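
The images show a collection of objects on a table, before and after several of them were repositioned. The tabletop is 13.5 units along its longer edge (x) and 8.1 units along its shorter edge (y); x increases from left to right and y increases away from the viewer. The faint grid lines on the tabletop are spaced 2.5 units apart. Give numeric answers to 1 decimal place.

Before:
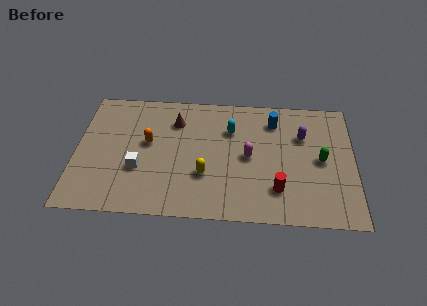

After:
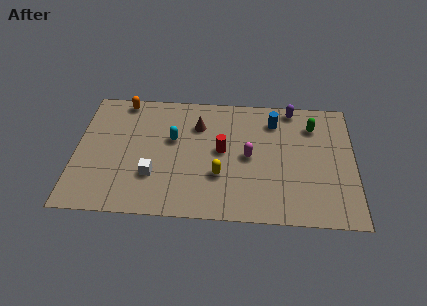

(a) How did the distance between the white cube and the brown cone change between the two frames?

+0.4

They were about 3.6 units apart before and 4.0 after — 0.4 units further apart.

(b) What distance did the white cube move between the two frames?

0.8

The white cube was near (3.1, 2.9) before and (3.8, 2.5) after, so it travelled √(0.7² + 0.4²) ≈ 0.8 units.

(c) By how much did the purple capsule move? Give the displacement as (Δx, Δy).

(-0.5, 1.8)

The purple capsule started near (11.0, 5.5) and ended near (10.5, 7.3).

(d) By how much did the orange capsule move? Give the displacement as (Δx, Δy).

(-1.3, 2.7)

From the two frames, the orange capsule sits at roughly (3.5, 4.6) before and (2.2, 7.3) after.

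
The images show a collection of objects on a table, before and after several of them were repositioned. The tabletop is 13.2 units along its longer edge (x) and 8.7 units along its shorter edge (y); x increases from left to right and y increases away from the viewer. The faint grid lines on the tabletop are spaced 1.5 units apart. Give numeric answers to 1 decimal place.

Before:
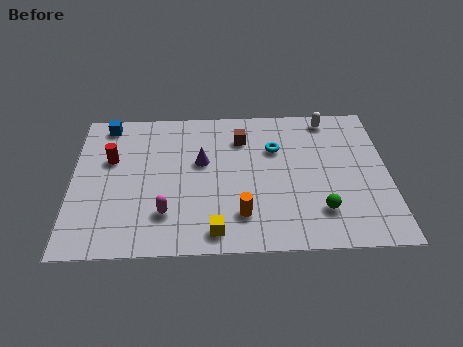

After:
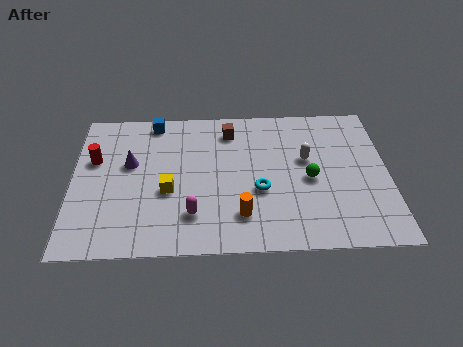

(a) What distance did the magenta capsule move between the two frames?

1.1

From (3.9, 2.2) to (5.0, 2.1), the magenta capsule covered √(1.1² + 0.1²) ≈ 1.1 units.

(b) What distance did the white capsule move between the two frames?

2.7

The white capsule was near (10.8, 7.7) before and (9.8, 5.2) after, so it travelled √(1.0² + 2.5²) ≈ 2.7 units.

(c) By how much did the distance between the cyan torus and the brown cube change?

+2.3

Before: roughly 1.6 units apart; after: 3.9. That's 2.3 units further apart.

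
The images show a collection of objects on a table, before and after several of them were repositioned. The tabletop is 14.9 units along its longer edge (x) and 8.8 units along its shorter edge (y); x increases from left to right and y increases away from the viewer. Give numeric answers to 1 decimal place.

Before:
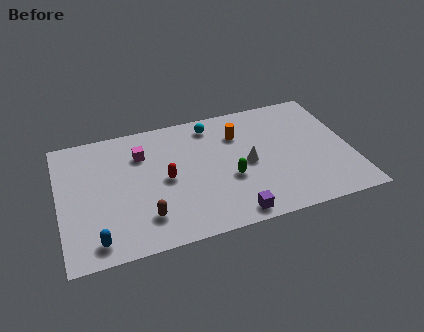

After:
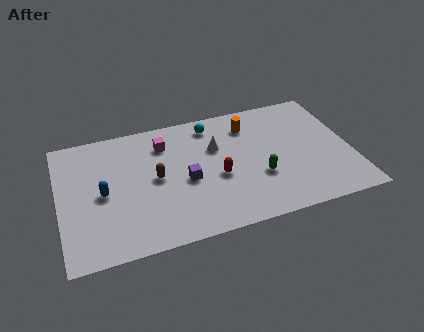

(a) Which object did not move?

the cyan sphere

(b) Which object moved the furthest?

the purple cube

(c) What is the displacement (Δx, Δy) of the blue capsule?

(0.5, 3.0)

From the two frames, the blue capsule sits at roughly (1.7, 1.2) before and (2.2, 4.2) after.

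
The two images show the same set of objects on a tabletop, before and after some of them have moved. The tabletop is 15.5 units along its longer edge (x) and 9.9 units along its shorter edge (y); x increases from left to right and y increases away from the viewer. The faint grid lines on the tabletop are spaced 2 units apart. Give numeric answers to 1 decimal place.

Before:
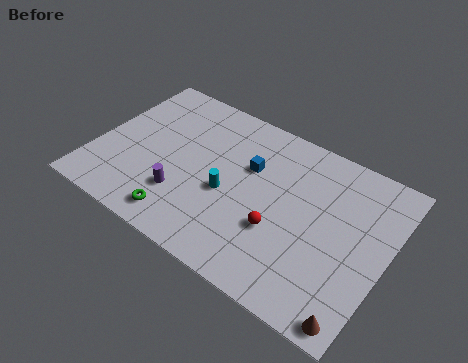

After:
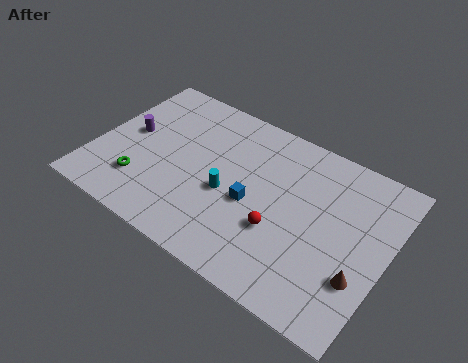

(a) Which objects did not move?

the red sphere and the cyan cylinder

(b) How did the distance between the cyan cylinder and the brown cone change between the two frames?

-0.8

They were about 8.1 units apart before and 7.3 after — 0.8 units closer together.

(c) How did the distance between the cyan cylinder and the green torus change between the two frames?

+1.3

The distance was about 3.4 in the first image and 4.7 in the second, so they moved 1.3 units further apart.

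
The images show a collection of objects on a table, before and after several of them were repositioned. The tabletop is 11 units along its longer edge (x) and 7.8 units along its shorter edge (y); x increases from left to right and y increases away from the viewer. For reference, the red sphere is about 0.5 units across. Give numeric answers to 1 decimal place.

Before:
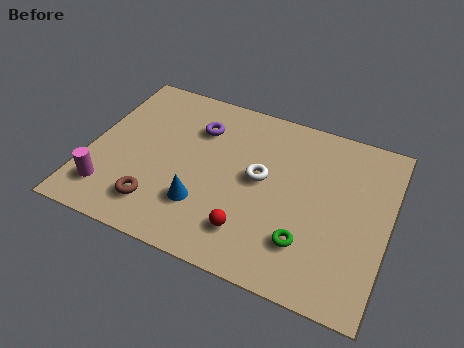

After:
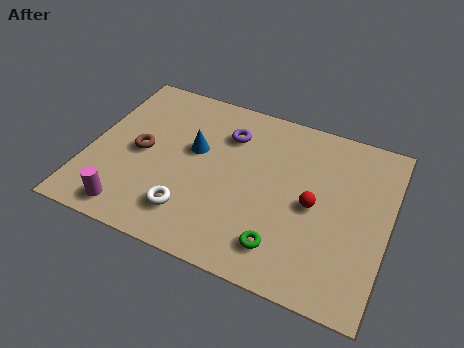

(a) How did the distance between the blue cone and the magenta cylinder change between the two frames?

+0.6

The distance was about 3.5 in the first image and 4.1 in the second, so they moved 0.6 units further apart.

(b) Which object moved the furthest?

the white torus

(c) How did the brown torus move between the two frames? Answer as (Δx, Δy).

(-0.9, 2.2)

The brown torus started near (2.8, 1.6) and ended near (1.9, 3.8).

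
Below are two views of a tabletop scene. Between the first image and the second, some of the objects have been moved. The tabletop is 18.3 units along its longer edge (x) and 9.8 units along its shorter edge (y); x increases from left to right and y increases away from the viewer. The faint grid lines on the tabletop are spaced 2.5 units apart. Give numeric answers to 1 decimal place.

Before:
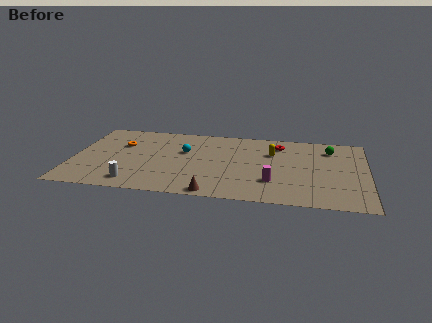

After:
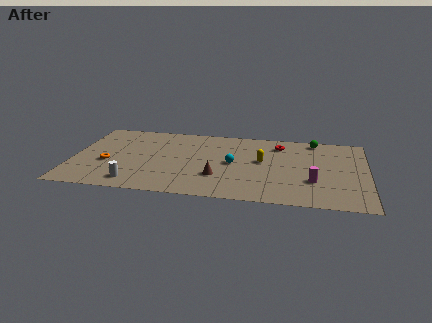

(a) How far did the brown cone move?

2.2

The brown cone moved from about (8.9, 0.8) to (9.1, 3.0), a distance of √(0.2² + 2.2²) ≈ 2.2.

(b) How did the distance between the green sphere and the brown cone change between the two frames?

-1.6

The distance was about 9.9 in the first image and 8.3 in the second, so they moved 1.6 units closer together.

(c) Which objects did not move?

the red torus and the white cylinder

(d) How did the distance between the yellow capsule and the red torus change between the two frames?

+1.3

The distance was about 1.3 in the first image and 2.6 in the second, so they moved 1.3 units further apart.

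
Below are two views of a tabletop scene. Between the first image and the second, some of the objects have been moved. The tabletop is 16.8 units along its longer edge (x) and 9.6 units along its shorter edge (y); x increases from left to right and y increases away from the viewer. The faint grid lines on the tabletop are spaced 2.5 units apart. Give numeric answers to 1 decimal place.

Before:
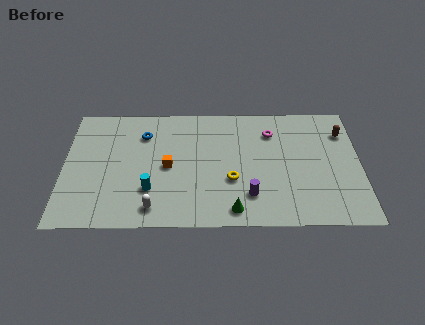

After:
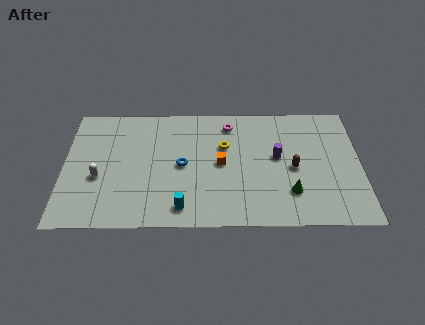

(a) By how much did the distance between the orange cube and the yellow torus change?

-2.4

The distance was about 3.8 in the first image and 1.4 in the second, so they moved 2.4 units closer together.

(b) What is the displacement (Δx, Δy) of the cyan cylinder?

(1.8, -1.4)

The cyan cylinder was at about (4.9, 2.8) and moved to about (6.7, 1.4).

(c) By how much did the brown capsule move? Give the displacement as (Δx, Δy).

(-2.9, -2.8)

The brown capsule was at about (15.9, 7.2) and moved to about (13.0, 4.4).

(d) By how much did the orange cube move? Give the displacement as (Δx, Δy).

(3.0, 0.2)

From the two frames, the orange cube sits at roughly (5.9, 4.6) before and (8.9, 4.8) after.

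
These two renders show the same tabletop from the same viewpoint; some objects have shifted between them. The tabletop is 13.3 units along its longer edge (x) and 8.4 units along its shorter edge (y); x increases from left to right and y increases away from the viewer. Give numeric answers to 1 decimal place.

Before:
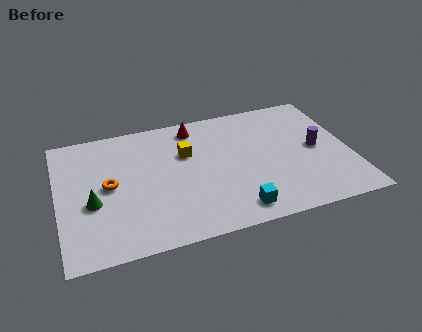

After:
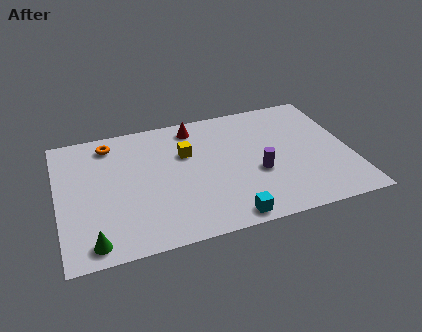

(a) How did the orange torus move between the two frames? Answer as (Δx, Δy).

(0.2, 2.8)

The orange torus started near (2.3, 4.3) and ended near (2.5, 7.1).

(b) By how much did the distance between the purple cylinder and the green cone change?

-2.4

They were about 10.3 units apart before and 7.9 after — 2.4 units closer together.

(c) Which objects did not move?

the red cone and the yellow cube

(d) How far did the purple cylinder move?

2.9

The purple cylinder moved from about (11.8, 4.2) to (9.0, 3.3), a distance of √(2.8² + 0.9²) ≈ 2.9.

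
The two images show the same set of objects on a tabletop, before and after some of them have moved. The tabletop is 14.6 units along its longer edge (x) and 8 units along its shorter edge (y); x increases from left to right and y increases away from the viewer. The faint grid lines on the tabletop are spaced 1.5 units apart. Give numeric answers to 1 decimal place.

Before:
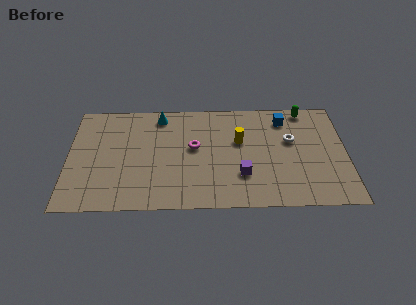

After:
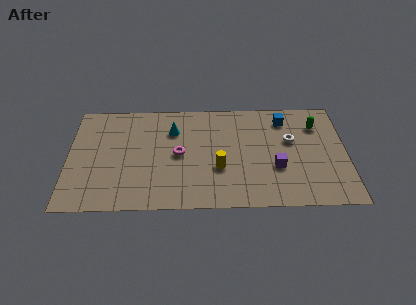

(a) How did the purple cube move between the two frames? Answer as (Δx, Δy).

(1.8, 0.5)

The purple cube started near (9.1, 2.4) and ended near (10.9, 2.9).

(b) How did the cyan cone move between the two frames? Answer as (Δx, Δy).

(0.7, -1.1)

The cyan cone was at about (4.8, 6.9) and moved to about (5.5, 5.8).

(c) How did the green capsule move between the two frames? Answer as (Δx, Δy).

(0.6, -1.2)

The green capsule was at about (12.5, 7.2) and moved to about (13.1, 6.0).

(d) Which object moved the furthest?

the yellow cylinder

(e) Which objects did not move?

the blue cube and the white torus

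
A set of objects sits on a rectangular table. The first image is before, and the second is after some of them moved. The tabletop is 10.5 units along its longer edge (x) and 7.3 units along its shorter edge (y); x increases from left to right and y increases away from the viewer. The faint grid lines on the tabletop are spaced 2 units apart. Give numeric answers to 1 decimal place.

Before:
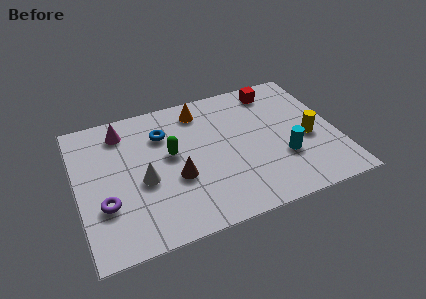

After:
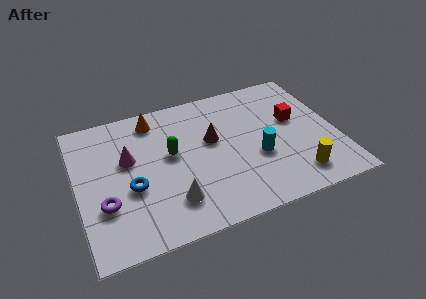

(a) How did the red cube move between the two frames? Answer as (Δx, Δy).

(0.6, -1.9)

From the two frames, the red cube sits at roughly (8.3, 6.2) before and (8.9, 4.3) after.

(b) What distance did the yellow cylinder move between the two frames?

1.9

The yellow cylinder moved from about (9.3, 3.1) to (8.6, 1.3), a distance of √(0.7² + 1.8²) ≈ 1.9.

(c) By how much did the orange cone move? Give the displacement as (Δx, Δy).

(-1.9, 0.1)

From the two frames, the orange cone sits at roughly (5.2, 6.1) before and (3.3, 6.2) after.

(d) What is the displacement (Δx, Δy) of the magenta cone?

(0.1, -1.6)

The magenta cone started near (2.0, 6.0) and ended near (2.1, 4.4).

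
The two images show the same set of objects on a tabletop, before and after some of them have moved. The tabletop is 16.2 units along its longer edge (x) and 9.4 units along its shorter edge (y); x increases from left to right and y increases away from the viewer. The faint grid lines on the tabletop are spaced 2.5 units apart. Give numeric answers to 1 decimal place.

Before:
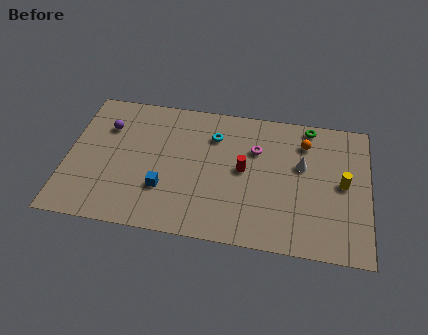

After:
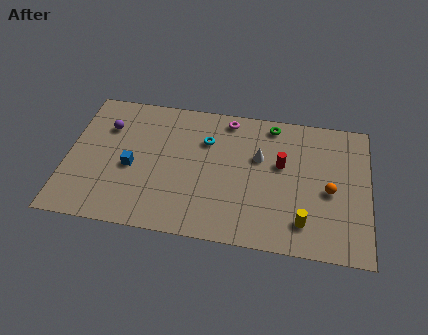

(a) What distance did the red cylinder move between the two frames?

2.1

From (9.5, 4.9) to (11.5, 5.6), the red cylinder covered √(2.0² + 0.7²) ≈ 2.1 units.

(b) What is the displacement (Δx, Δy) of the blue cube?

(-1.8, 1.2)

The blue cube was at about (5.3, 2.9) and moved to about (3.5, 4.1).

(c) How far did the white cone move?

2.3

The white cone was near (12.6, 5.7) before and (10.3, 5.9) after, so it travelled √(2.3² + 0.2²) ≈ 2.3 units.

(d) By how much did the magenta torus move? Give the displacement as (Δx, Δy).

(-1.6, 1.9)

From the two frames, the magenta torus sits at roughly (10.1, 6.4) before and (8.5, 8.3) after.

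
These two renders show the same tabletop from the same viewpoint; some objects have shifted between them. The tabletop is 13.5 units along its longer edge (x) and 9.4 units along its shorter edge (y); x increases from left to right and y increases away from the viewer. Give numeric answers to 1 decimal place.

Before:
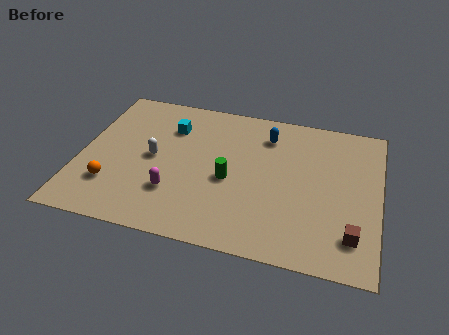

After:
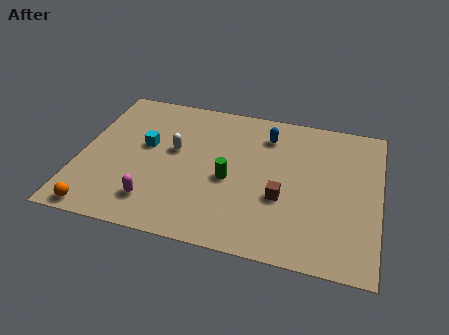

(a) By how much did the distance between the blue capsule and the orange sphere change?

+1.4

They were about 8.3 units apart before and 9.7 after — 1.4 units further apart.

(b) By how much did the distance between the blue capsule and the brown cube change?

-2.8

They were about 6.8 units apart before and 4.0 after — 2.8 units closer together.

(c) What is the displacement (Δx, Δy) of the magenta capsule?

(-0.8, -0.8)

The magenta capsule started near (4.4, 2.7) and ended near (3.6, 1.9).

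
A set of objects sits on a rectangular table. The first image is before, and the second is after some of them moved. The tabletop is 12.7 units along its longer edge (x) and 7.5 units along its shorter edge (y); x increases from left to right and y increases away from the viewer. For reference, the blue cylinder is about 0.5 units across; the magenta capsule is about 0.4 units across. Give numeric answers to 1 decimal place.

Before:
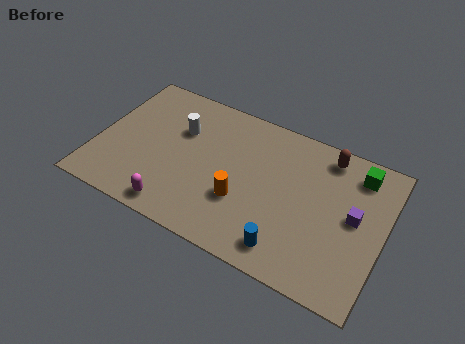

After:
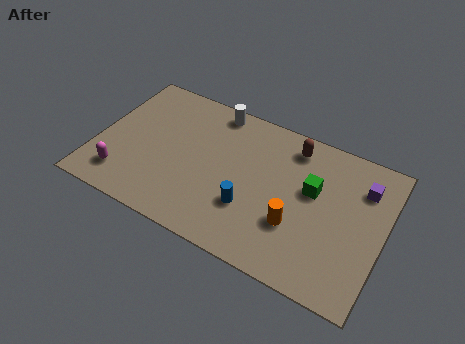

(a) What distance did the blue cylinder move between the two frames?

2.2

The blue cylinder moved from about (8.8, 1.2) to (7.0, 2.4), a distance of √(1.8² + 1.2²) ≈ 2.2.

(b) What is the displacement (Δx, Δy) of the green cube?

(-1.8, -1.7)

The green cube started near (11.3, 6.2) and ended near (9.5, 4.5).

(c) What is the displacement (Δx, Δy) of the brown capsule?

(-1.5, -0.2)

From the two frames, the brown capsule sits at roughly (9.9, 6.5) before and (8.4, 6.3) after.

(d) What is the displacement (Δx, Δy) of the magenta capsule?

(-2.5, 0.6)

From the two frames, the magenta capsule sits at roughly (3.9, 0.9) before and (1.4, 1.5) after.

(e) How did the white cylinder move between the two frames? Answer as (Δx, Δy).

(1.3, 1.7)

The white cylinder started near (3.5, 5.0) and ended near (4.8, 6.7).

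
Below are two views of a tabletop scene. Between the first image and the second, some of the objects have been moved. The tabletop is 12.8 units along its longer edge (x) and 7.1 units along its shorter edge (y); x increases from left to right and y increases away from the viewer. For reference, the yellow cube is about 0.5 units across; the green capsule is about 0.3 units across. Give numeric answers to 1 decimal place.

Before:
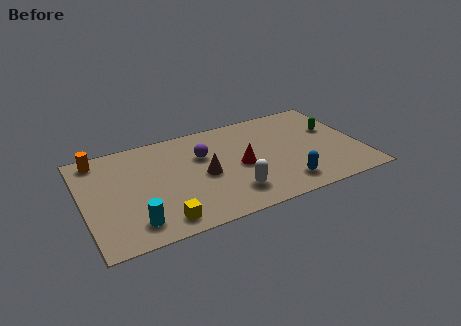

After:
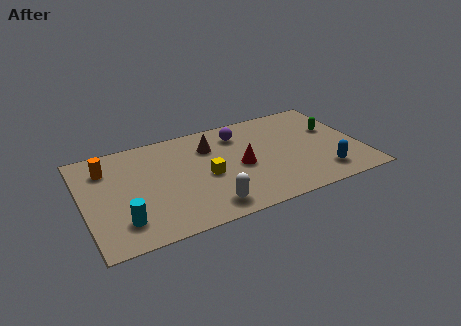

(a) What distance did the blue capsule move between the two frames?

1.8

The blue capsule moved from about (9.0, 1.3) to (10.8, 1.4), a distance of √(1.8² + 0.1²) ≈ 1.8.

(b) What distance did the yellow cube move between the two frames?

3.2

The yellow cube moved from about (3.3, 1.0) to (5.6, 3.2), a distance of √(2.3² + 2.2²) ≈ 3.2.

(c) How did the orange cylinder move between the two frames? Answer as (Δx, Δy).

(0.3, -0.8)

The orange cylinder was at about (0.9, 6.2) and moved to about (1.2, 5.4).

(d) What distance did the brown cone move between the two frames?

2.0

The brown cone was near (5.5, 3.3) before and (6.0, 5.2) after, so it travelled √(0.5² + 1.9²) ≈ 2.0 units.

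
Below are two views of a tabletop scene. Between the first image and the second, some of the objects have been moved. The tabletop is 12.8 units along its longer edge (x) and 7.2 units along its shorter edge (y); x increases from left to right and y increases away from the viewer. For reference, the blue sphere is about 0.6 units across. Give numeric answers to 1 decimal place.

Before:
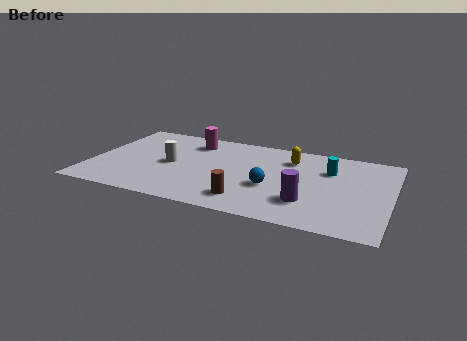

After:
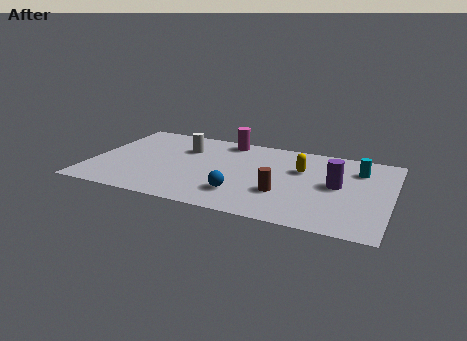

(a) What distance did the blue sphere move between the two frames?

1.6

The blue sphere was near (7.8, 2.8) before and (6.6, 1.8) after, so it travelled √(1.2² + 1.0²) ≈ 1.6 units.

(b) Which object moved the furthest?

the purple cylinder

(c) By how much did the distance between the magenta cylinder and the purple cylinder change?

-0.9

The distance was about 6.5 in the first image and 5.6 in the second, so they moved 0.9 units closer together.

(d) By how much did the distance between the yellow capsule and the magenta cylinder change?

-0.5

Before: roughly 4.3 units apart; after: 3.8. That's 0.5 units closer together.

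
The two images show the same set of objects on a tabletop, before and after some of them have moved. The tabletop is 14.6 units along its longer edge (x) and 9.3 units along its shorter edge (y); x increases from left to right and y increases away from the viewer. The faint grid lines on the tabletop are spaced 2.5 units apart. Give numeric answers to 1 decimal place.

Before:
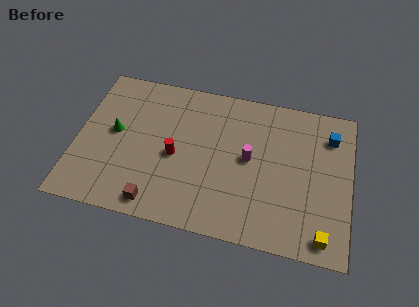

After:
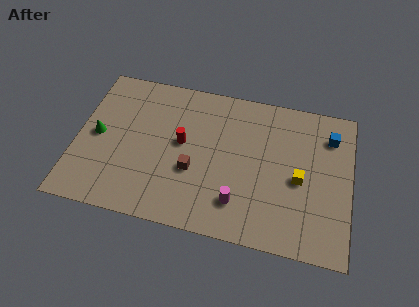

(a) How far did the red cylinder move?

0.9

From (5.3, 4.2) to (5.6, 5.1), the red cylinder covered √(0.3² + 0.9²) ≈ 0.9 units.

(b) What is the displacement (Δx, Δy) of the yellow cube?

(-1.4, 3.1)

From the two frames, the yellow cube sits at roughly (13.3, 1.1) before and (11.9, 4.2) after.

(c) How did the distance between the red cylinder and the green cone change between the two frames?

+1.1

They were about 3.4 units apart before and 4.5 after — 1.1 units further apart.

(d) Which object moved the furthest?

the yellow cube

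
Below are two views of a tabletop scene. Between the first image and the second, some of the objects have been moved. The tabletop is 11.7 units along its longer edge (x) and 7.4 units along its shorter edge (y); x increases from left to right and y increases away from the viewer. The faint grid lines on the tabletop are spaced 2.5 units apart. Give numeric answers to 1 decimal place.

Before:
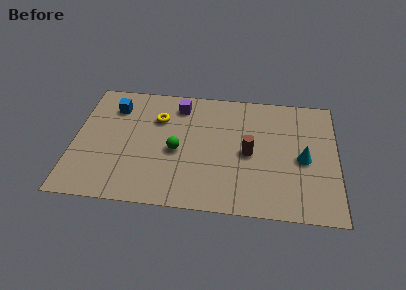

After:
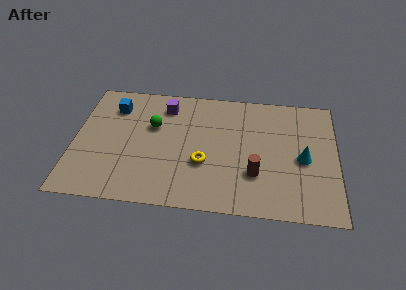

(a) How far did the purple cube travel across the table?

0.6

The purple cube was near (4.6, 6.1) before and (4.0, 6.0) after, so it travelled √(0.6² + 0.1²) ≈ 0.6 units.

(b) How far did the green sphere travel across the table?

1.8

From (4.6, 3.3) to (3.5, 4.7), the green sphere covered √(1.1² + 1.4²) ≈ 1.8 units.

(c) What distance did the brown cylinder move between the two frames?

1.2

The brown cylinder moved from about (7.8, 3.5) to (8.1, 2.3), a distance of √(0.3² + 1.2²) ≈ 1.2.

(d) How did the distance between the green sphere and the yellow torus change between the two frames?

+0.9

They were about 2.1 units apart before and 3.0 after — 0.9 units further apart.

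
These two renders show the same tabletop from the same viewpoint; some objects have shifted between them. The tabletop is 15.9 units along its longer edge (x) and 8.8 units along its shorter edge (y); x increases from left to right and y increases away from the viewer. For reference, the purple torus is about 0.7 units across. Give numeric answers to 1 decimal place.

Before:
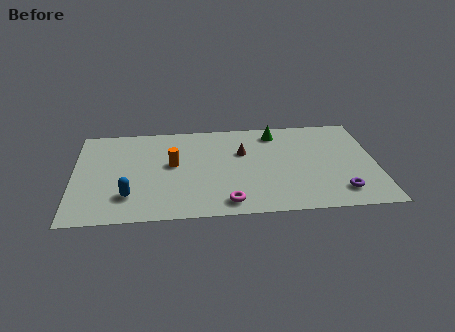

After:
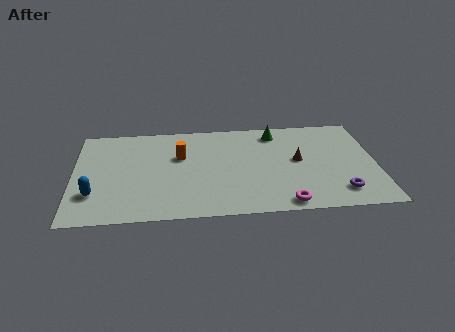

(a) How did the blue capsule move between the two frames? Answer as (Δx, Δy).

(-1.8, 0.3)

The blue capsule started near (2.9, 2.2) and ended near (1.1, 2.5).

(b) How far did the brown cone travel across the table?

3.1

From (8.9, 5.7) to (11.8, 4.7), the brown cone covered √(2.9² + 1.0²) ≈ 3.1 units.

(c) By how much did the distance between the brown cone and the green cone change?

+0.4

Before: roughly 2.5 units apart; after: 2.9. That's 0.4 units further apart.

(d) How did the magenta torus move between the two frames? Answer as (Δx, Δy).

(3.0, -0.3)

The magenta torus started near (8.0, 1.2) and ended near (11.0, 0.9).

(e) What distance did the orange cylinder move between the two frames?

0.8

The orange cylinder was near (5.2, 4.9) before and (5.6, 5.6) after, so it travelled √(0.4² + 0.7²) ≈ 0.8 units.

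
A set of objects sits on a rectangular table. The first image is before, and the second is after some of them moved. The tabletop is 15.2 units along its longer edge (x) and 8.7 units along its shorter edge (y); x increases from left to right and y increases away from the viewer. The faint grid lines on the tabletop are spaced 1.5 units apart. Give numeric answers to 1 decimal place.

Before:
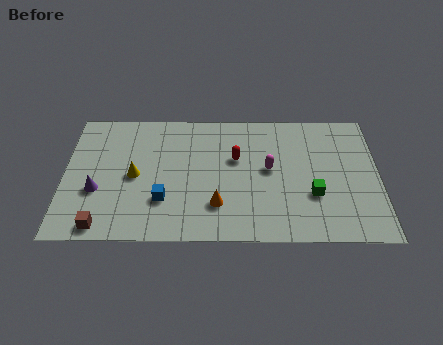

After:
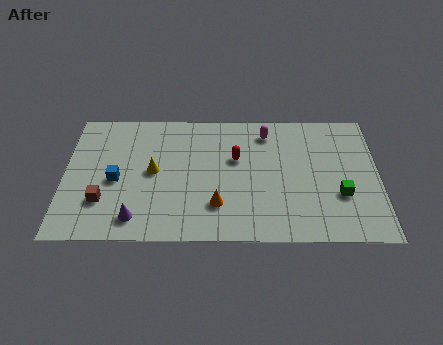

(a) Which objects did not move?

the orange cone and the red capsule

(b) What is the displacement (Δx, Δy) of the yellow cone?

(0.9, 0.3)

From the two frames, the yellow cone sits at roughly (3.4, 4.2) before and (4.3, 4.5) after.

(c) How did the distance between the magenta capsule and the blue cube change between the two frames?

+2.5

They were about 5.5 units apart before and 8.0 after — 2.5 units further apart.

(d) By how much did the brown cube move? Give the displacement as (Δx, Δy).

(0.0, 1.6)

The brown cube was at about (1.9, 0.9) and moved to about (1.9, 2.5).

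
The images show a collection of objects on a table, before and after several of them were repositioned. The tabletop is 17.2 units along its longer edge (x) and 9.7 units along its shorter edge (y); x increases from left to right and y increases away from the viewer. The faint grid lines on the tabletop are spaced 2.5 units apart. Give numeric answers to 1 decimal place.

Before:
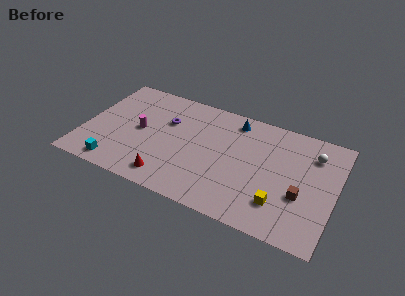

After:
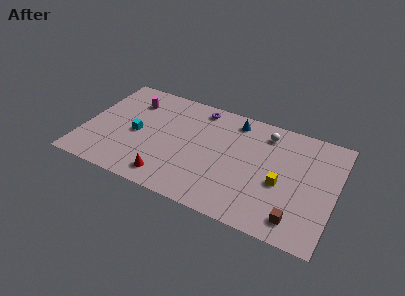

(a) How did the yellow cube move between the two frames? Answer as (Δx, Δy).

(-0.1, 1.7)

The yellow cube started near (13.7, 2.4) and ended near (13.6, 4.1).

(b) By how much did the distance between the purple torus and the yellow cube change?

-1.6

They were about 9.1 units apart before and 7.5 after — 1.6 units closer together.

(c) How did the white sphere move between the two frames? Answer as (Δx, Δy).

(-3.3, 0.6)

The white sphere was at about (15.5, 7.4) and moved to about (12.2, 8.0).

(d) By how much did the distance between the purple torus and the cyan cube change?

-0.4

Before: roughly 6.0 units apart; after: 5.6. That's 0.4 units closer together.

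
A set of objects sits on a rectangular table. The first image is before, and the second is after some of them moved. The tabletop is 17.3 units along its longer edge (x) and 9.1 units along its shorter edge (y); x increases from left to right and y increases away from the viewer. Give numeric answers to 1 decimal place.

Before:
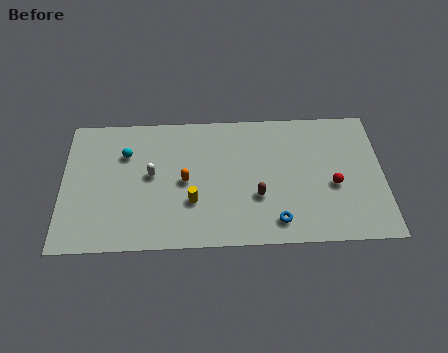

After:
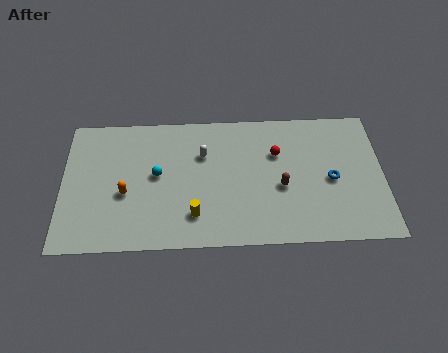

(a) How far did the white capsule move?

3.1

From (4.8, 4.9) to (7.6, 6.2), the white capsule covered √(2.8² + 1.3²) ≈ 3.1 units.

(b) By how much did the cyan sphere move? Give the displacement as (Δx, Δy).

(1.7, -1.5)

The cyan sphere started near (3.4, 6.4) and ended near (5.1, 4.9).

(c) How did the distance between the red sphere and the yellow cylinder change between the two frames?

-1.6

Before: roughly 7.6 units apart; after: 6.0. That's 1.6 units closer together.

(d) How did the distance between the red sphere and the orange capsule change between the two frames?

+0.5

The distance was about 8.0 in the first image and 8.5 in the second, so they moved 0.5 units further apart.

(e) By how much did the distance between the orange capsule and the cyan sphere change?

-1.7

Before: roughly 3.8 units apart; after: 2.1. That's 1.7 units closer together.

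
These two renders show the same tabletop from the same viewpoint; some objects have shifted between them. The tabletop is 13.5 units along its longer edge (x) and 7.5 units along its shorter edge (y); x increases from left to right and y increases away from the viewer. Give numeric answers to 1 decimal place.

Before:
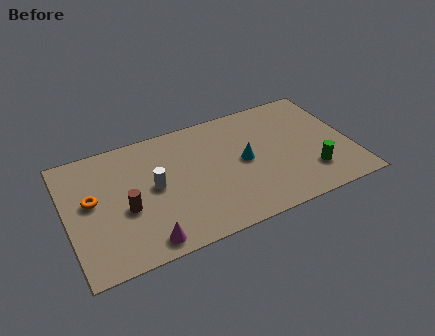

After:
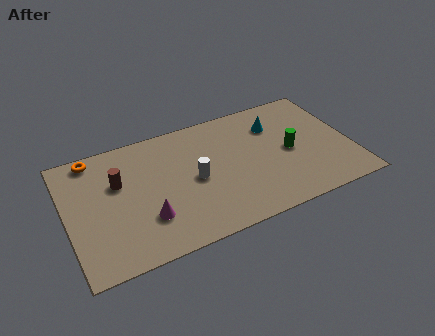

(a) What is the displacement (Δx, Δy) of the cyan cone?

(1.7, 1.7)

The cyan cone started near (8.4, 3.8) and ended near (10.1, 5.5).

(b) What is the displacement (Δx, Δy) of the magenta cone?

(0.2, 1.3)

The magenta cone was at about (3.4, 0.9) and moved to about (3.6, 2.2).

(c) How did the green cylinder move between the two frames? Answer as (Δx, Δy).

(-0.8, 1.7)

The green cylinder started near (11.4, 1.9) and ended near (10.6, 3.6).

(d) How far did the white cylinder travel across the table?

1.9

The white cylinder moved from about (4.1, 3.9) to (6.0, 3.6), a distance of √(1.9² + 0.3²) ≈ 1.9.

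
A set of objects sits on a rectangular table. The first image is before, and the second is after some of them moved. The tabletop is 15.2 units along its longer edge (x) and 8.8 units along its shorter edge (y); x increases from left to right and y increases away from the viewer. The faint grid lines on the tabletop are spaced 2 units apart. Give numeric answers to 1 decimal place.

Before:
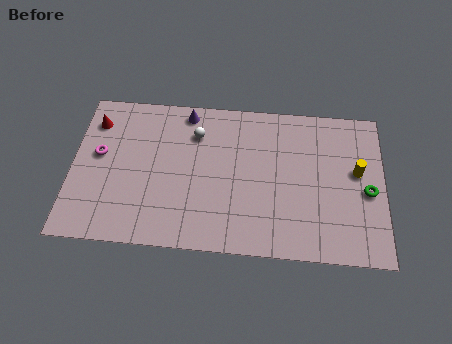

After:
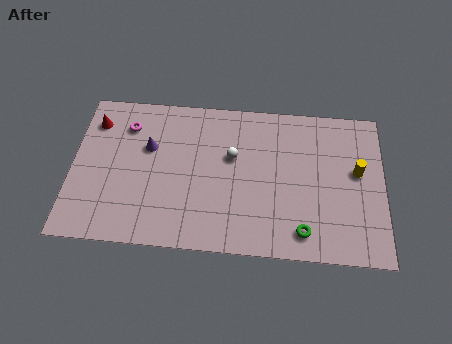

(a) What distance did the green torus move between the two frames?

4.0

The green torus was near (14.4, 3.9) before and (11.3, 1.4) after, so it travelled √(3.1² + 2.5²) ≈ 4.0 units.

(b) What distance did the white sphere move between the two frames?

2.2

From (6.0, 6.6) to (7.8, 5.4), the white sphere covered √(1.8² + 1.2²) ≈ 2.2 units.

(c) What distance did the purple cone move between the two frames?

2.8

The purple cone moved from about (5.5, 7.8) to (3.7, 5.6), a distance of √(1.8² + 2.2²) ≈ 2.8.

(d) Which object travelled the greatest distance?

the green torus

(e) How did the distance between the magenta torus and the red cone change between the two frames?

-0.3

They were about 1.9 units apart before and 1.6 after — 0.3 units closer together.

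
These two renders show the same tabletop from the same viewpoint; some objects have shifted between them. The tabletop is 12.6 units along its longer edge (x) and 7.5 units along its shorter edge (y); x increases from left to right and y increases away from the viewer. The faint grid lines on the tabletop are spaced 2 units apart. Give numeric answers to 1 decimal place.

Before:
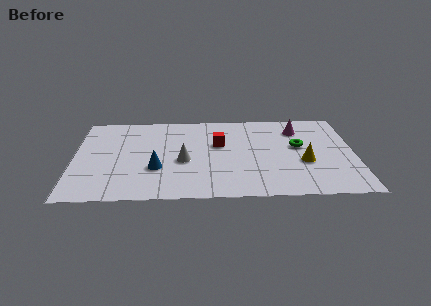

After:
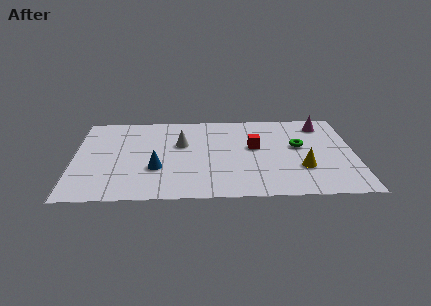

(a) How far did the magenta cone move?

1.2

The magenta cone was near (10.1, 5.8) before and (11.2, 6.2) after, so it travelled √(1.1² + 0.4²) ≈ 1.2 units.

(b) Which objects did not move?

the blue cone and the green torus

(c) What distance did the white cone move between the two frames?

1.5

The white cone moved from about (4.9, 3.2) to (4.8, 4.7), a distance of √(0.1² + 1.5²) ≈ 1.5.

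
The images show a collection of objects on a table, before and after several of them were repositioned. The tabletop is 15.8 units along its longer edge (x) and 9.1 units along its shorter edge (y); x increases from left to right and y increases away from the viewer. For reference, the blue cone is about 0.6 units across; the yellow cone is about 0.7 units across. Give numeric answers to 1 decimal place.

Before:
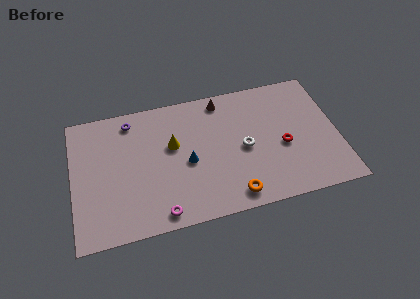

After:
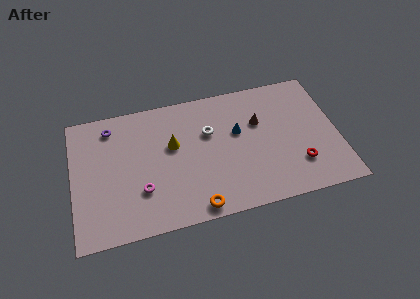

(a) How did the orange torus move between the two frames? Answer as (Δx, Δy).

(-2.2, -0.3)

The orange torus started near (9.3, 1.2) and ended near (7.1, 0.9).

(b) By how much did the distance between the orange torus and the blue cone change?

+1.6

They were about 3.8 units apart before and 5.4 after — 1.6 units further apart.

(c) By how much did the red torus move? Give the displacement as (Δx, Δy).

(0.8, -1.5)

From the two frames, the red torus sits at roughly (12.5, 3.9) before and (13.3, 2.4) after.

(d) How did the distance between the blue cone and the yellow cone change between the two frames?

+2.3

The distance was about 1.6 in the first image and 3.9 in the second, so they moved 2.3 units further apart.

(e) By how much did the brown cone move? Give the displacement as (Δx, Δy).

(2.1, -2.1)

From the two frames, the brown cone sits at roughly (9.1, 8.0) before and (11.2, 5.9) after.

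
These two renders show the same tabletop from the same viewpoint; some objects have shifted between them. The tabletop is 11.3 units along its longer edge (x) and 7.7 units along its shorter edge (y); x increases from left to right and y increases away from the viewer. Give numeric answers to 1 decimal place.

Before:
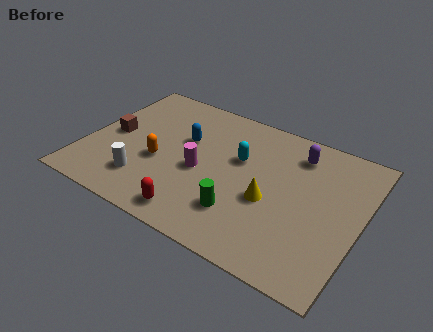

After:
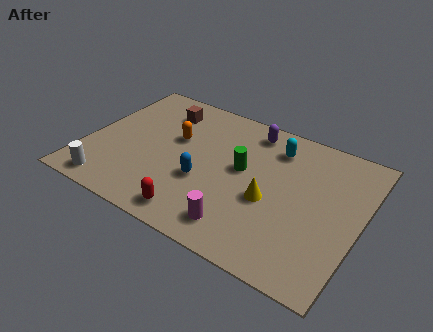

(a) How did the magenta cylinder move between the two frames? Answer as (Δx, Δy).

(2.0, -2.1)

The magenta cylinder started near (4.8, 3.4) and ended near (6.8, 1.3).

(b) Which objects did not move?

the red capsule and the yellow cone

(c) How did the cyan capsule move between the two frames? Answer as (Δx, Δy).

(1.3, 1.3)

From the two frames, the cyan capsule sits at roughly (6.2, 4.8) before and (7.5, 6.1) after.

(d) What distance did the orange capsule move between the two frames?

1.6

The orange capsule was near (3.1, 3.1) before and (3.5, 4.7) after, so it travelled √(0.4² + 1.6²) ≈ 1.6 units.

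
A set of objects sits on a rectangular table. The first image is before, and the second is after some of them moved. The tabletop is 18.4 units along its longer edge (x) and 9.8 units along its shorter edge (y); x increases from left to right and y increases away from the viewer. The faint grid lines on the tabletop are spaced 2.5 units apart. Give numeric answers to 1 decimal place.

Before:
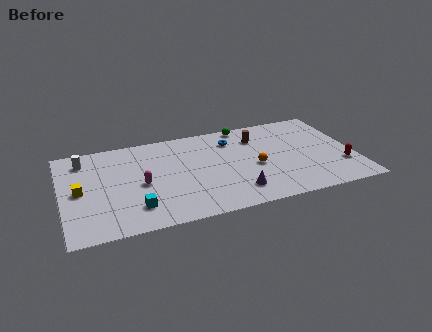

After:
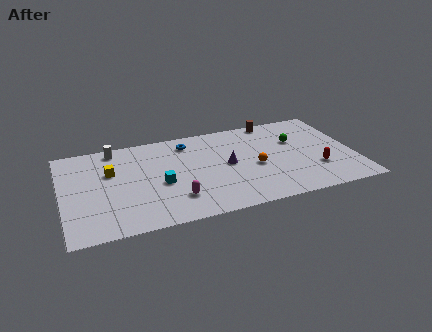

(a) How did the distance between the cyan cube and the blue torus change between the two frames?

-4.1

Before: roughly 8.5 units apart; after: 4.4. That's 4.1 units closer together.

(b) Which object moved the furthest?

the green sphere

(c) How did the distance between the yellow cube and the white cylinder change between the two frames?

-0.8

They were about 3.2 units apart before and 2.4 after — 0.8 units closer together.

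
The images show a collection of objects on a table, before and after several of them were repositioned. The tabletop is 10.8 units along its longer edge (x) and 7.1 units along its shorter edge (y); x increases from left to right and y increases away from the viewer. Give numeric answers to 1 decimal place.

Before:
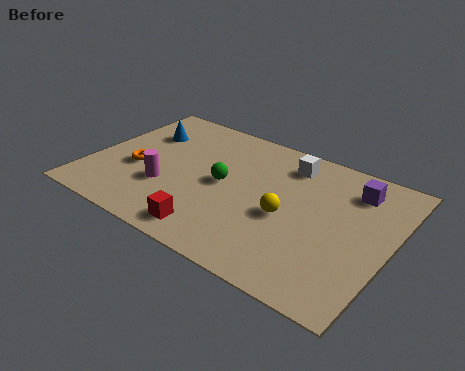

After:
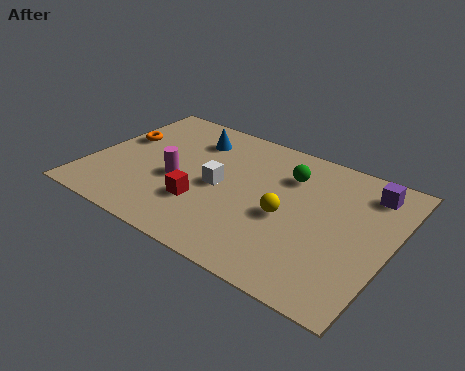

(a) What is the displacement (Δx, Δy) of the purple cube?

(0.5, 0.2)

The purple cube was at about (9.2, 5.6) and moved to about (9.7, 5.8).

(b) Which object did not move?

the yellow sphere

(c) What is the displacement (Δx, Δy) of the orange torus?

(-0.9, 1.4)

The orange torus started near (1.7, 2.9) and ended near (0.8, 4.3).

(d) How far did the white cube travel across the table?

3.2

The white cube moved from about (6.8, 5.8) to (4.7, 3.4), a distance of √(2.1² + 2.4²) ≈ 3.2.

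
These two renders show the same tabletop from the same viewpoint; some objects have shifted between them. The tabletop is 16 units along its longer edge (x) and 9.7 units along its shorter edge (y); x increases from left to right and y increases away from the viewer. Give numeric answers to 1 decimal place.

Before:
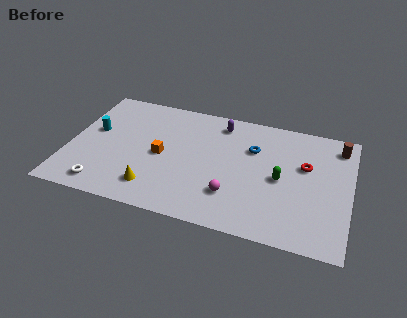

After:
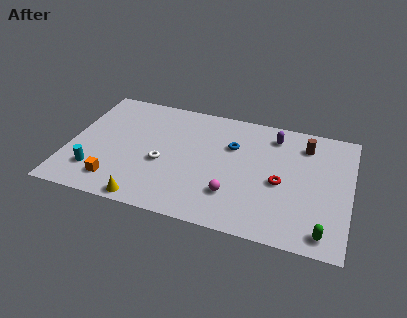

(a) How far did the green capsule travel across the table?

4.3

The green capsule moved from about (12.1, 4.6) to (14.7, 1.2), a distance of √(2.6² + 3.4²) ≈ 4.3.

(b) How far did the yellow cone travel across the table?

1.1

The yellow cone was near (5.1, 1.9) before and (4.8, 0.8) after, so it travelled √(0.3² + 1.1²) ≈ 1.1 units.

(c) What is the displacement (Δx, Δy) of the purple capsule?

(3.1, -0.2)

The purple capsule started near (8.4, 8.2) and ended near (11.5, 8.0).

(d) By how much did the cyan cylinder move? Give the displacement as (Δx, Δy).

(0.4, -3.3)

The cyan cylinder started near (1.3, 5.6) and ended near (1.7, 2.3).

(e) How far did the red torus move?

2.1

The red torus was near (13.4, 6.0) before and (12.1, 4.3) after, so it travelled √(1.3² + 1.7²) ≈ 2.1 units.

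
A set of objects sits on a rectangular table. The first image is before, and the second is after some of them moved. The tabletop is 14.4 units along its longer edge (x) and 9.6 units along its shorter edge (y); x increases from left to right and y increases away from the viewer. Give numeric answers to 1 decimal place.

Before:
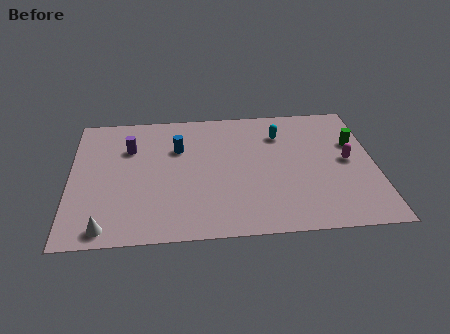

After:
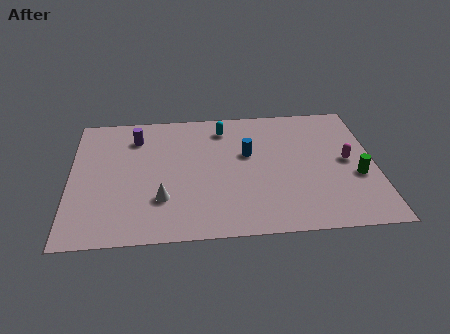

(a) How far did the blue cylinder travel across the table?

3.4

The blue cylinder moved from about (5.1, 6.5) to (8.4, 5.8), a distance of √(3.3² + 0.7²) ≈ 3.4.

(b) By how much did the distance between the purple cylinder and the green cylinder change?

+0.4

The distance was about 10.7 in the first image and 11.1 in the second, so they moved 0.4 units further apart.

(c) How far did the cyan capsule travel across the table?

2.8

From (10.0, 7.2) to (7.3, 7.9), the cyan capsule covered √(2.7² + 0.7²) ≈ 2.8 units.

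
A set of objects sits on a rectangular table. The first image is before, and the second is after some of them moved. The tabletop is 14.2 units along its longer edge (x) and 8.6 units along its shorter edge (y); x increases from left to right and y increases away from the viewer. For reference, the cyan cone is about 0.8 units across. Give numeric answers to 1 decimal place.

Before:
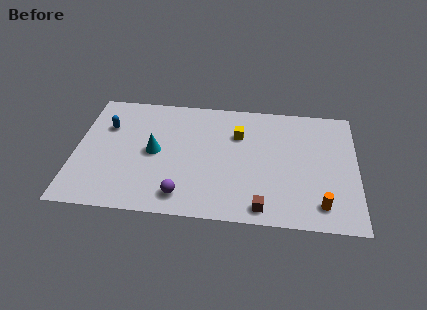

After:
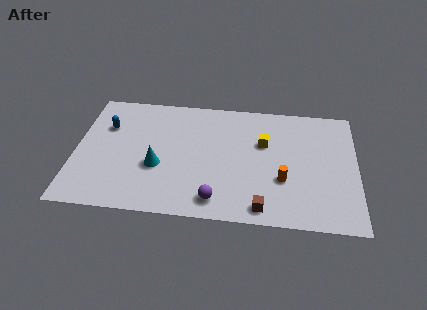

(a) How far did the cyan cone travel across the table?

1.0

The cyan cone was near (4.0, 4.3) before and (4.2, 3.3) after, so it travelled √(0.2² + 1.0²) ≈ 1.0 units.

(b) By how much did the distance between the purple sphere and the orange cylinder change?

-3.2

The distance was about 6.9 in the first image and 3.7 in the second, so they moved 3.2 units closer together.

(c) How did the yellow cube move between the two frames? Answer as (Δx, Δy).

(1.3, -0.5)

The yellow cube started near (8.2, 6.0) and ended near (9.5, 5.5).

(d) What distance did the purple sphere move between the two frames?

1.7

From (5.5, 1.4) to (7.2, 1.3), the purple sphere covered √(1.7² + 0.1²) ≈ 1.7 units.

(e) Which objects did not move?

the brown cube and the blue capsule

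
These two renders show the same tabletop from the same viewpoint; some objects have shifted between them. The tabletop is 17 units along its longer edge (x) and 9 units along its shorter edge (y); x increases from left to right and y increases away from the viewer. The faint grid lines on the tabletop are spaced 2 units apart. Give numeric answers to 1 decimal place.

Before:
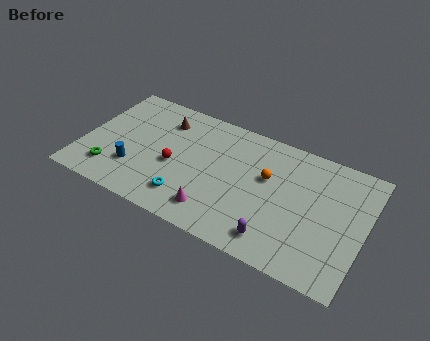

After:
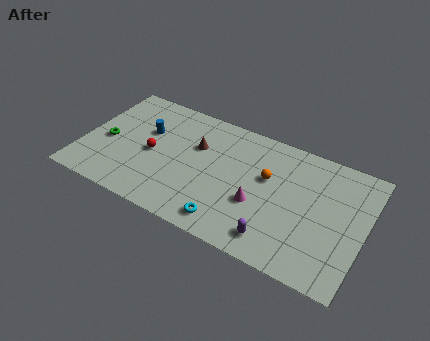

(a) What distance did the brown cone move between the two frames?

2.5

The brown cone moved from about (4.5, 7.0) to (6.7, 5.9), a distance of √(2.2² + 1.1²) ≈ 2.5.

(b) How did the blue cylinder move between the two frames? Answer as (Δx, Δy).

(0.3, 3.1)

From the two frames, the blue cylinder sits at roughly (3.3, 2.6) before and (3.6, 5.7) after.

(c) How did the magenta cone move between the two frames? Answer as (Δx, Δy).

(2.4, 1.7)

The magenta cone was at about (8.4, 1.7) and moved to about (10.8, 3.4).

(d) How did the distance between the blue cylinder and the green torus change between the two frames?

+1.3

The distance was about 1.5 in the first image and 2.8 in the second, so they moved 1.3 units further apart.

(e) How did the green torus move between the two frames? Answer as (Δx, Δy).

(-0.6, 2.1)

The green torus started near (2.0, 1.9) and ended near (1.4, 4.0).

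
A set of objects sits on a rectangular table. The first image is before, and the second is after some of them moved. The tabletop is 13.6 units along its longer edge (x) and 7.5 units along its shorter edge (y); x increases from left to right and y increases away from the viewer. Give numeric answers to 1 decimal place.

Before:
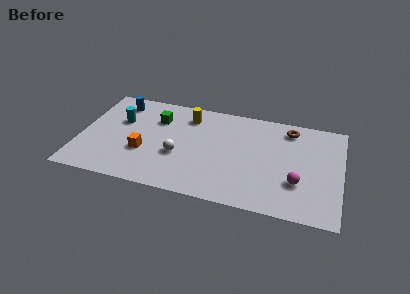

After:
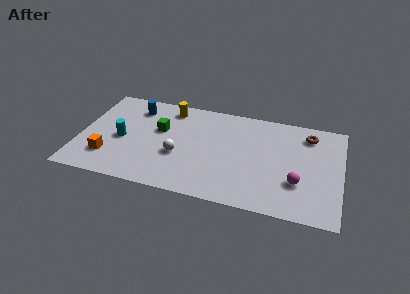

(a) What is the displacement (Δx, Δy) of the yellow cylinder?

(-1.0, 0.4)

From the two frames, the yellow cylinder sits at roughly (5.5, 6.0) before and (4.5, 6.4) after.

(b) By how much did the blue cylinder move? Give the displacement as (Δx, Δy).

(0.9, -0.2)

The blue cylinder was at about (1.8, 6.2) and moved to about (2.7, 6.0).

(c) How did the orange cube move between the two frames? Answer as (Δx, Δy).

(-1.8, -0.8)

The orange cube started near (3.4, 2.7) and ended near (1.6, 1.9).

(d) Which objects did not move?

the white sphere and the magenta sphere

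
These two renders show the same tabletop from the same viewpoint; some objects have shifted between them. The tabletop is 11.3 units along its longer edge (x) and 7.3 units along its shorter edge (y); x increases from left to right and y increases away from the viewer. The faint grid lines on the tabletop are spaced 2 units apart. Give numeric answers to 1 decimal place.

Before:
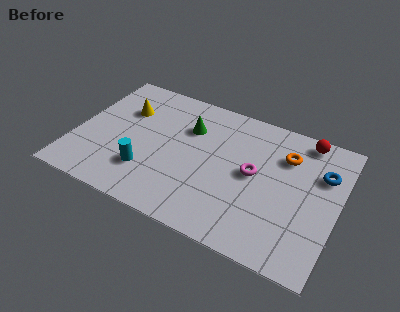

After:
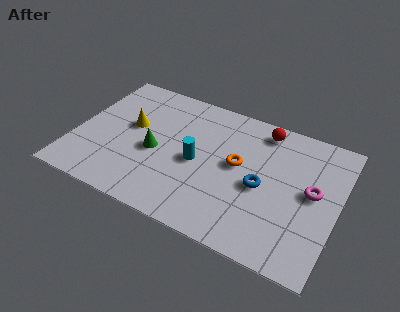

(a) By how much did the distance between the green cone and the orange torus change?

-0.6

They were about 4.2 units apart before and 3.6 after — 0.6 units closer together.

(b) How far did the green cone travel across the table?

2.2

From (4.7, 5.1) to (3.5, 3.2), the green cone covered √(1.2² + 1.9²) ≈ 2.2 units.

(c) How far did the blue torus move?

2.9

The blue torus moved from about (10.5, 5.0) to (8.1, 3.3), a distance of √(2.4² + 1.7²) ≈ 2.9.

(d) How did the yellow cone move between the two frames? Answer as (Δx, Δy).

(0.4, -0.8)

From the two frames, the yellow cone sits at roughly (1.9, 5.0) before and (2.3, 4.2) after.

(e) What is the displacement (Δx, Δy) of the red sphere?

(-1.8, -0.2)

From the two frames, the red sphere sits at roughly (9.6, 6.5) before and (7.8, 6.3) after.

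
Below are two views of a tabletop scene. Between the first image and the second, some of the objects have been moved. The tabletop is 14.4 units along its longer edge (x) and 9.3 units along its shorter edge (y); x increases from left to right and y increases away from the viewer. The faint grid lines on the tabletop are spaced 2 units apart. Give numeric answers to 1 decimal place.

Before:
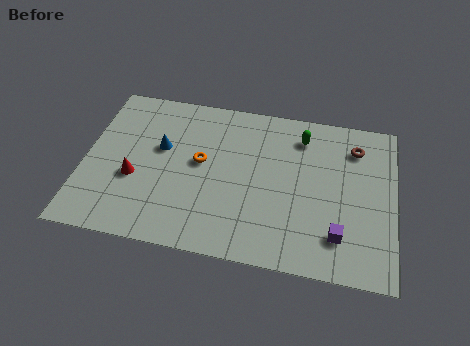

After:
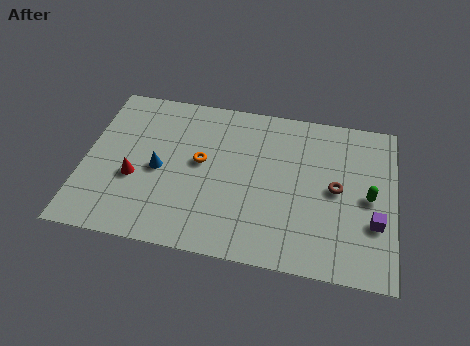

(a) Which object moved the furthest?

the green capsule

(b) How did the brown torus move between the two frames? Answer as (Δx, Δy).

(-0.8, -2.6)

The brown torus started near (12.5, 7.3) and ended near (11.7, 4.7).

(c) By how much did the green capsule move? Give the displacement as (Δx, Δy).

(3.2, -3.0)

The green capsule was at about (10.0, 7.5) and moved to about (13.2, 4.5).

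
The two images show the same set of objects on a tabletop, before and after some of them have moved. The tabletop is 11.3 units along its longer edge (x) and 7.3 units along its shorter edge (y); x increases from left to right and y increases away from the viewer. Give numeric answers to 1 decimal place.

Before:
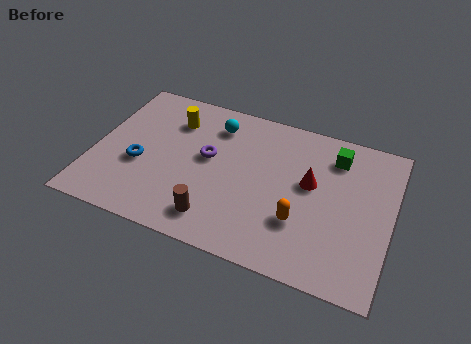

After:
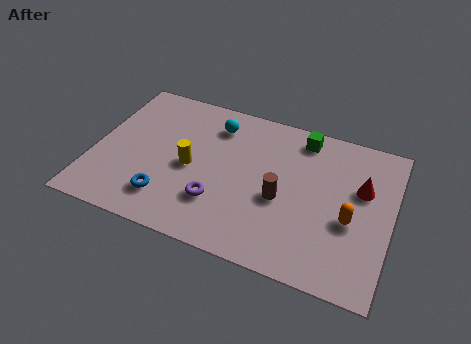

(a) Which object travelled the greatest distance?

the brown cylinder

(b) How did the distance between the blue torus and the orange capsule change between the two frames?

+0.7

Before: roughly 6.2 units apart; after: 6.9. That's 0.7 units further apart.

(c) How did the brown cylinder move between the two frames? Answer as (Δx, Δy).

(2.3, 1.8)

The brown cylinder started near (4.9, 1.3) and ended near (7.2, 3.1).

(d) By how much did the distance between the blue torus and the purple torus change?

-0.8

Before: roughly 2.8 units apart; after: 2.0. That's 0.8 units closer together.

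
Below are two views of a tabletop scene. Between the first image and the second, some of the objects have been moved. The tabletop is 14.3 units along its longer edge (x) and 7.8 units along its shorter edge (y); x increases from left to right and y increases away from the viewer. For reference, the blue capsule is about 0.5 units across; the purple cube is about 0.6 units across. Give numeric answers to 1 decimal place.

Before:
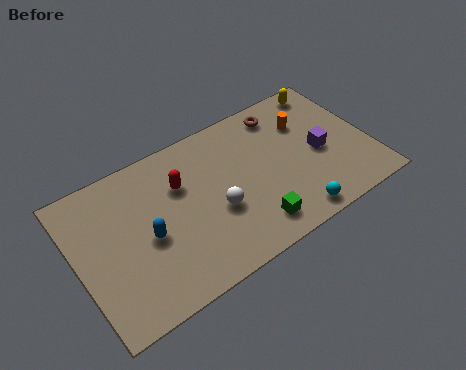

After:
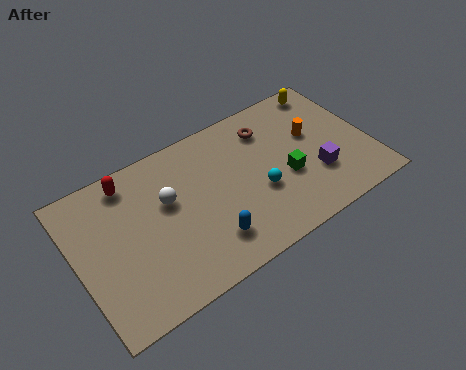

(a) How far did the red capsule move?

2.7

The red capsule was near (5.2, 5.3) before and (2.9, 6.7) after, so it travelled √(2.3² + 1.4²) ≈ 2.7 units.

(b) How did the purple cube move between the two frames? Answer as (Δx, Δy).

(-0.4, -1.1)

The purple cube was at about (11.9, 3.6) and moved to about (11.5, 2.5).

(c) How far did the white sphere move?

2.7

The white sphere was near (6.6, 3.1) before and (4.5, 4.8) after, so it travelled √(2.1² + 1.7²) ≈ 2.7 units.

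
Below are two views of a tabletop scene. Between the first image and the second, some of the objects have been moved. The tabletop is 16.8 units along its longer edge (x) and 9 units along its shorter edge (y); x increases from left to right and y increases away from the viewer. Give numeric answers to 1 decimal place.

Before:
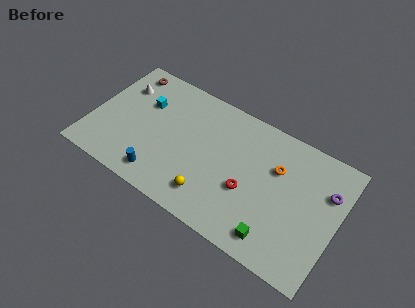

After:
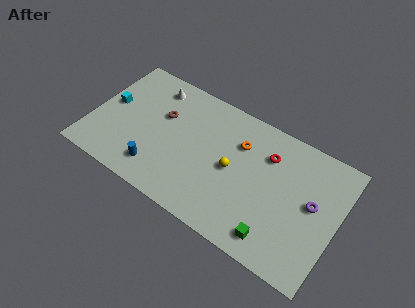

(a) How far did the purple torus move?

1.5

The purple torus was near (15.9, 6.2) before and (15.1, 4.9) after, so it travelled √(0.8² + 1.3²) ≈ 1.5 units.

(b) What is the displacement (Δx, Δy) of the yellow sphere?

(1.1, 2.6)

The yellow sphere was at about (8.6, 1.8) and moved to about (9.7, 4.4).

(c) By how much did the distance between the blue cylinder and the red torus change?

+2.3

Before: roughly 6.1 units apart; after: 8.4. That's 2.3 units further apart.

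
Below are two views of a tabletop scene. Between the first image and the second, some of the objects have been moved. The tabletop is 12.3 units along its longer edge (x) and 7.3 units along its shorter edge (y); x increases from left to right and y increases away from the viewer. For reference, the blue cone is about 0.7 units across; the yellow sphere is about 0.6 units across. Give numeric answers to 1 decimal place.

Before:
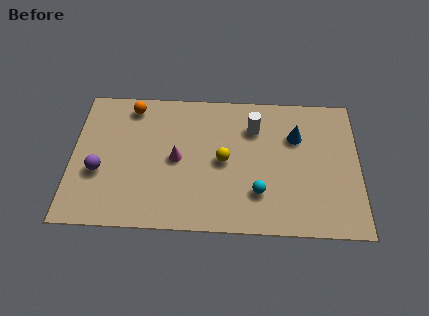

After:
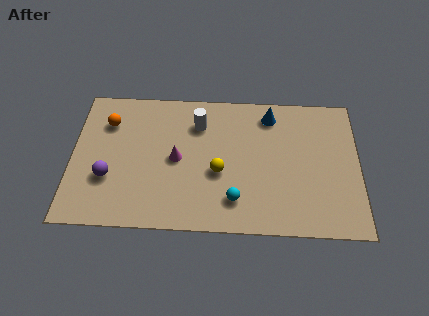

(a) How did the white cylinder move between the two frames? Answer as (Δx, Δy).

(-2.4, 0.1)

From the two frames, the white cylinder sits at roughly (7.8, 5.4) before and (5.4, 5.5) after.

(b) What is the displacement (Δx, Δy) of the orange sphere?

(-1.0, -0.9)

From the two frames, the orange sphere sits at roughly (2.5, 6.3) before and (1.5, 5.4) after.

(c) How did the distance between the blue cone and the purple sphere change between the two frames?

-0.9

Before: roughly 8.7 units apart; after: 7.8. That's 0.9 units closer together.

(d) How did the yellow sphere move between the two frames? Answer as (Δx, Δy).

(-0.2, -0.6)

The yellow sphere was at about (6.5, 3.6) and moved to about (6.3, 3.0).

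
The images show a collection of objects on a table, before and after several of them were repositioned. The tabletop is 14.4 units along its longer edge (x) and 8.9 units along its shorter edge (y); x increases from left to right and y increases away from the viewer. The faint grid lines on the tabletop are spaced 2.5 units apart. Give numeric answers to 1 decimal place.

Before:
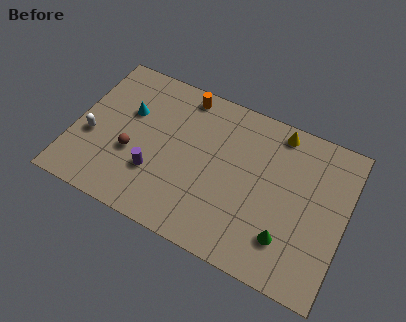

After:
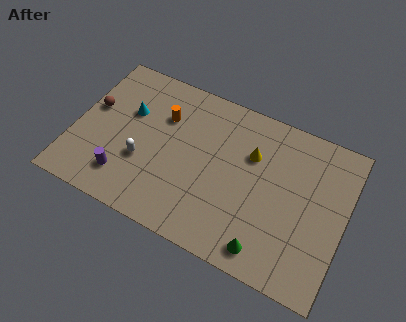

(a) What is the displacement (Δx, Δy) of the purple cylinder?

(-1.5, -0.9)

The purple cylinder was at about (4.5, 2.8) and moved to about (3.0, 1.9).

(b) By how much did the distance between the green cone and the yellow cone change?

-0.8

They were about 5.8 units apart before and 5.0 after — 0.8 units closer together.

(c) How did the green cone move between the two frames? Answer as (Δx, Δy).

(-0.9, -1.0)

The green cone started near (11.6, 2.2) and ended near (10.7, 1.2).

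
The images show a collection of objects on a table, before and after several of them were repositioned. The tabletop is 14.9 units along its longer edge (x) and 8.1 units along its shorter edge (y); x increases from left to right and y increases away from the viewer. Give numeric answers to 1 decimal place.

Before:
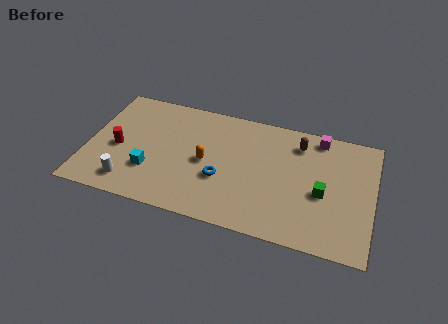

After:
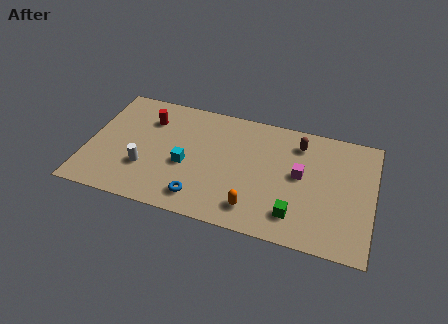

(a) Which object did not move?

the brown capsule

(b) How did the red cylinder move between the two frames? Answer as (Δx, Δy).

(1.4, 2.4)

The red cylinder was at about (1.6, 3.6) and moved to about (3.0, 6.0).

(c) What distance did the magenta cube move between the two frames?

2.9

The magenta cube moved from about (11.9, 7.2) to (11.1, 4.4), a distance of √(0.8² + 2.8²) ≈ 2.9.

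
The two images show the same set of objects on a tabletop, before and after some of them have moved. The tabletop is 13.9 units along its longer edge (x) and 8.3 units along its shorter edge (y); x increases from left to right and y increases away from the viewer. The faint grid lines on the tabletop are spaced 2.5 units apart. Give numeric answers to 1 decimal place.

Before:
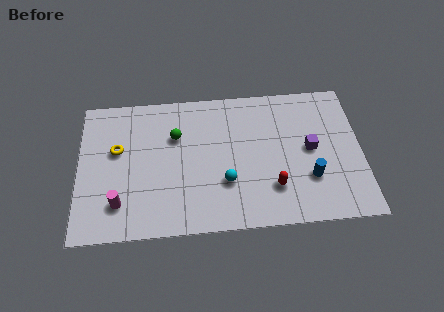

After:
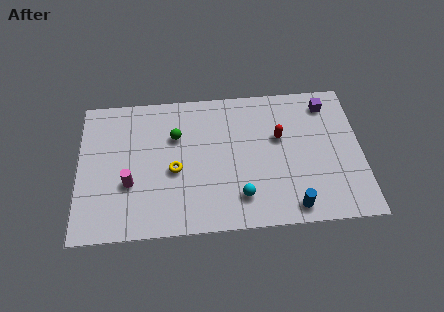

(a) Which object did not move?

the green sphere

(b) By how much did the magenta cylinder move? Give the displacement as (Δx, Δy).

(0.5, 1.1)

The magenta cylinder started near (2.0, 1.9) and ended near (2.5, 3.0).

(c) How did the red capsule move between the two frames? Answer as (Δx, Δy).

(0.4, 2.9)

The red capsule started near (9.5, 2.2) and ended near (9.9, 5.1).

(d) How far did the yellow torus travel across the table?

3.1

From (1.9, 5.0) to (4.7, 3.6), the yellow torus covered √(2.8² + 1.4²) ≈ 3.1 units.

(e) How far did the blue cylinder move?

1.8

The blue cylinder was near (11.3, 2.6) before and (10.4, 1.0) after, so it travelled √(0.9² + 1.6²) ≈ 1.8 units.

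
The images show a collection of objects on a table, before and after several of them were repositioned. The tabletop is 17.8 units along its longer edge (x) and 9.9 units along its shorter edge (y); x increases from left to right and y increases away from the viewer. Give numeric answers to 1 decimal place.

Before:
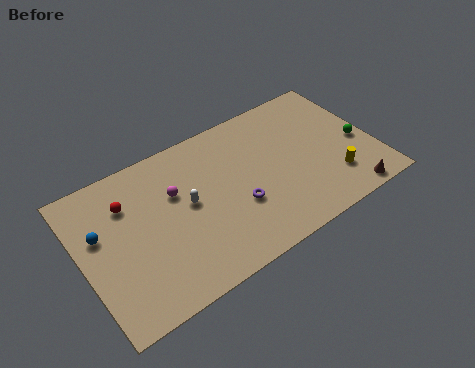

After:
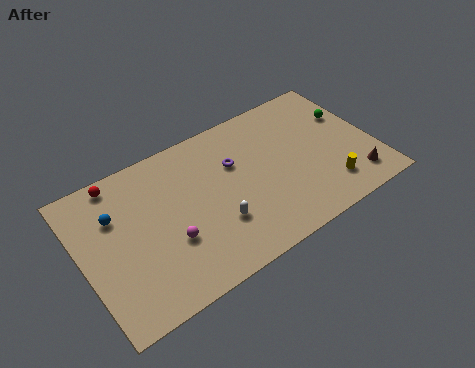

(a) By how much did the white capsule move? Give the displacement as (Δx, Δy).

(1.4, -2.2)

From the two frames, the white capsule sits at roughly (6.4, 5.3) before and (7.8, 3.1) after.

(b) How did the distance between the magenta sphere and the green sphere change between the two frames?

+0.8

They were about 11.3 units apart before and 12.1 after — 0.8 units further apart.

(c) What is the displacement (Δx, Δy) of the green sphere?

(-0.2, 2.2)

The green sphere started near (16.9, 4.3) and ended near (16.7, 6.5).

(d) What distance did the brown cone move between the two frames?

1.1

The brown cone moved from about (15.6, 0.9) to (16.2, 1.8), a distance of √(0.6² + 0.9²) ≈ 1.1.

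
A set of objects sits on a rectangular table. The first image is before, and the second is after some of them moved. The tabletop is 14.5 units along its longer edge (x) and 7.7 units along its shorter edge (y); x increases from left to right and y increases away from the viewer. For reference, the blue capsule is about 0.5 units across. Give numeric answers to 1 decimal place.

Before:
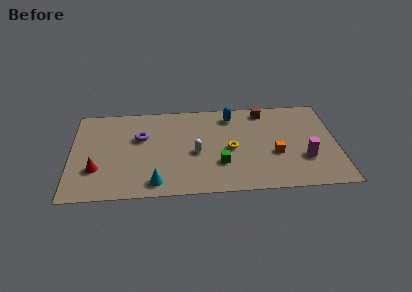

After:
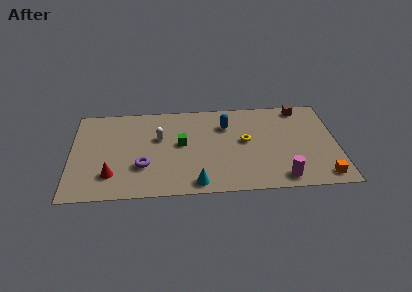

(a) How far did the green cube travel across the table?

2.8

From (8.1, 2.4) to (6.0, 4.2), the green cube covered √(2.1² + 1.8²) ≈ 2.8 units.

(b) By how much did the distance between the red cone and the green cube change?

-2.3

The distance was about 6.7 in the first image and 4.4 in the second, so they moved 2.3 units closer together.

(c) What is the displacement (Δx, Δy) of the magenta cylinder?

(-1.3, -1.5)

The magenta cylinder started near (12.7, 2.5) and ended near (11.4, 1.0).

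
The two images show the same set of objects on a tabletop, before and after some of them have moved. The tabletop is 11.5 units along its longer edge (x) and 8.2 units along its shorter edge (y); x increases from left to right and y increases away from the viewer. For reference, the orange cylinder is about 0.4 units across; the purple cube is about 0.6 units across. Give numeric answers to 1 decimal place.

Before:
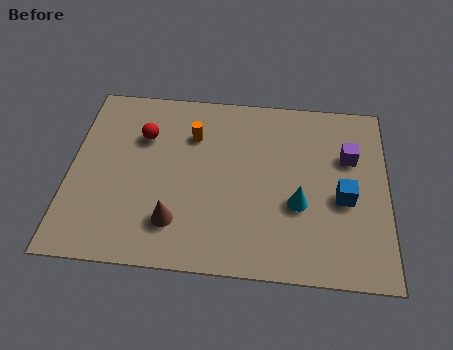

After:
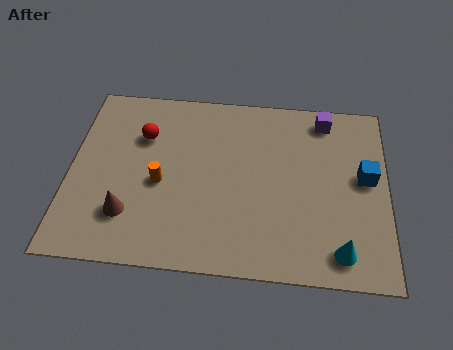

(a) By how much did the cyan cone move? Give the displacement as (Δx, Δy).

(1.5, -1.9)

The cyan cone started near (8.3, 3.1) and ended near (9.8, 1.2).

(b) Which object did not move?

the red sphere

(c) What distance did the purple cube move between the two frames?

1.9

The purple cube moved from about (10.1, 5.4) to (9.2, 7.1), a distance of √(0.9² + 1.7²) ≈ 1.9.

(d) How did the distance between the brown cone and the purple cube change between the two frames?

+1.5

They were about 7.1 units apart before and 8.6 after — 1.5 units further apart.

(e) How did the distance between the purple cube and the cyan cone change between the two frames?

+3.0

Before: roughly 2.9 units apart; after: 5.9. That's 3.0 units further apart.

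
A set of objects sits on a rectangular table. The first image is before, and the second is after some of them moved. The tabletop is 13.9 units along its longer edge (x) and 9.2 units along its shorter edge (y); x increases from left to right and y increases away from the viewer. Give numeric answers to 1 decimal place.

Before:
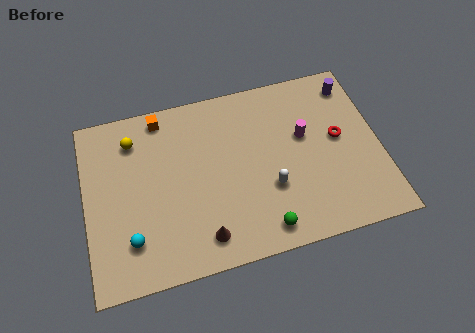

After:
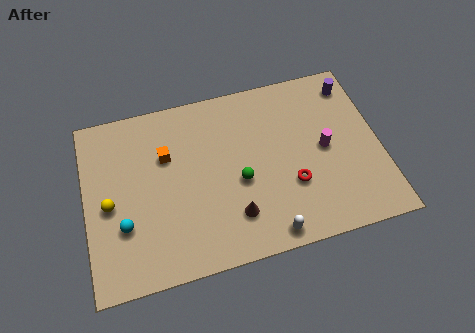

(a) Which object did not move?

the purple cylinder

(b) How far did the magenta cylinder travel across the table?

1.3

From (10.4, 5.5) to (11.3, 4.6), the magenta cylinder covered √(0.9² + 0.9²) ≈ 1.3 units.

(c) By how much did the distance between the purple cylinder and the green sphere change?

-1.2

The distance was about 8.1 in the first image and 6.9 in the second, so they moved 1.2 units closer together.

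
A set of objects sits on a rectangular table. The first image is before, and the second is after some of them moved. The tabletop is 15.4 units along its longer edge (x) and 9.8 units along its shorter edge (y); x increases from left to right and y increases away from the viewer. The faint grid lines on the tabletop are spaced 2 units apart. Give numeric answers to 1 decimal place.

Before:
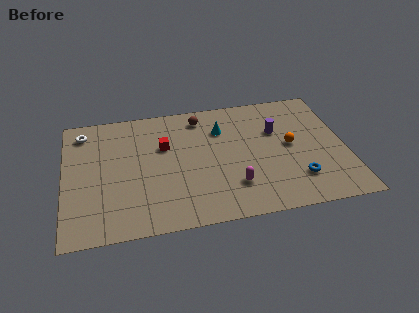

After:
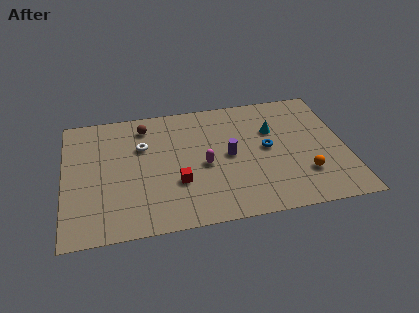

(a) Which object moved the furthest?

the white torus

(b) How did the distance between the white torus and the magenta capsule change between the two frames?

-5.9

They were about 9.8 units apart before and 3.9 after — 5.9 units closer together.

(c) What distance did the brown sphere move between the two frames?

3.1

From (7.6, 8.3) to (4.5, 8.1), the brown sphere covered √(3.1² + 0.2²) ≈ 3.1 units.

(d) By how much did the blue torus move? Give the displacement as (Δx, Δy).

(-1.5, 2.7)

From the two frames, the blue torus sits at roughly (12.6, 2.4) before and (11.1, 5.1) after.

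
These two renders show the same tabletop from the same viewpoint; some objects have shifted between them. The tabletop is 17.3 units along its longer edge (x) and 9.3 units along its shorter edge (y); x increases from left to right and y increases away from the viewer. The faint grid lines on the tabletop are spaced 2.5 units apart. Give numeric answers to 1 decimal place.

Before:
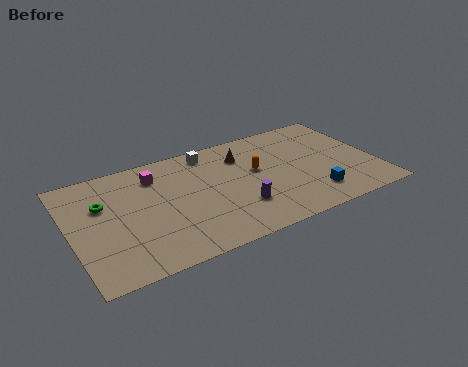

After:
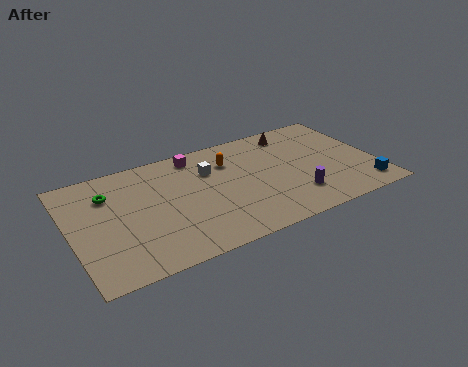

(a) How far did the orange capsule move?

2.0

From (10.6, 5.4) to (9.2, 6.8), the orange capsule covered √(1.4² + 1.4²) ≈ 2.0 units.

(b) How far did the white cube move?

1.6

The white cube moved from about (8.2, 8.1) to (8.0, 6.5), a distance of √(0.2² + 1.6²) ≈ 1.6.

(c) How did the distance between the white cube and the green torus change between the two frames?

-0.9

They were about 6.6 units apart before and 5.7 after — 0.9 units closer together.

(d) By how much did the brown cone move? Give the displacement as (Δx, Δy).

(3.1, 0.9)

The brown cone started near (10.0, 7.0) and ended near (13.1, 7.9).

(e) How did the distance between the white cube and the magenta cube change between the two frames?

-1.6

They were about 3.3 units apart before and 1.7 after — 1.6 units closer together.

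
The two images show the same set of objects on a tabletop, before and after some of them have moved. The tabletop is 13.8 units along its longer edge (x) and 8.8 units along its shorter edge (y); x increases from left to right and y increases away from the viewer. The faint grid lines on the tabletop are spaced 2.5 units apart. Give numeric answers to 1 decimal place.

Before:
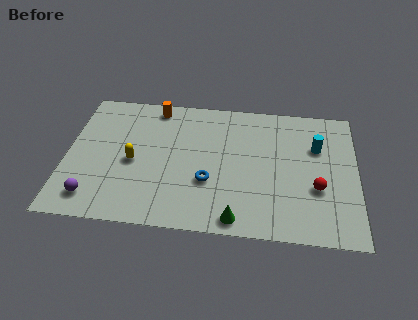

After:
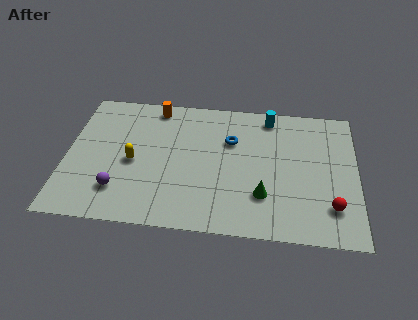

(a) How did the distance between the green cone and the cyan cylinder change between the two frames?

-1.0

The distance was about 6.2 in the first image and 5.2 in the second, so they moved 1.0 units closer together.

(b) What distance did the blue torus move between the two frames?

3.0

The blue torus was near (6.8, 3.1) before and (7.8, 5.9) after, so it travelled √(1.0² + 2.8²) ≈ 3.0 units.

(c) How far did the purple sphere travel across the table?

1.3

The purple sphere was near (1.4, 1.5) before and (2.6, 2.1) after, so it travelled √(1.2² + 0.6²) ≈ 1.3 units.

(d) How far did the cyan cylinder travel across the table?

2.9

The cyan cylinder was near (11.9, 5.9) before and (9.6, 7.7) after, so it travelled √(2.3² + 1.8²) ≈ 2.9 units.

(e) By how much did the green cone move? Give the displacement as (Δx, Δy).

(1.2, 1.6)

The green cone was at about (8.2, 0.9) and moved to about (9.4, 2.5).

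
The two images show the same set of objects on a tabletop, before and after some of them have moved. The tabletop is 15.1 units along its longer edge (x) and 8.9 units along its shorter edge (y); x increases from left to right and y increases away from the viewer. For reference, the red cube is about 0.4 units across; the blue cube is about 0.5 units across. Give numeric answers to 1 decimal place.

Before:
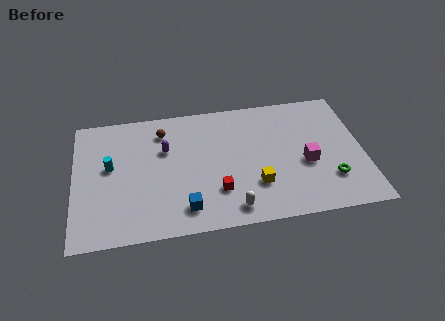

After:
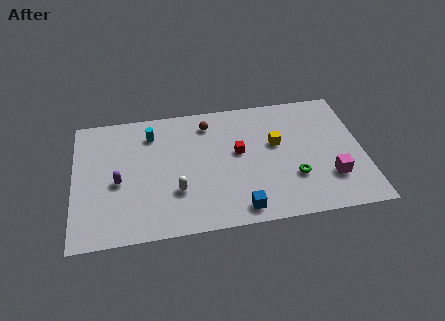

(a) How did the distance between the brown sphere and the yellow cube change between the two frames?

-2.5

The distance was about 6.5 in the first image and 4.0 in the second, so they moved 2.5 units closer together.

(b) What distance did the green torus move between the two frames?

1.9

The green torus moved from about (13.3, 2.4) to (11.4, 2.8), a distance of √(1.9² + 0.4²) ≈ 1.9.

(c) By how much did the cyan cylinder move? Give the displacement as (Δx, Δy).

(2.2, 2.0)

From the two frames, the cyan cylinder sits at roughly (1.9, 5.0) before and (4.1, 7.0) after.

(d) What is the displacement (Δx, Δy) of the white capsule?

(-2.8, 1.6)

The white capsule was at about (8.1, 1.2) and moved to about (5.3, 2.8).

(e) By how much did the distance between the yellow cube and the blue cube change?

+0.9

The distance was about 3.8 in the first image and 4.7 in the second, so they moved 0.9 units further apart.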